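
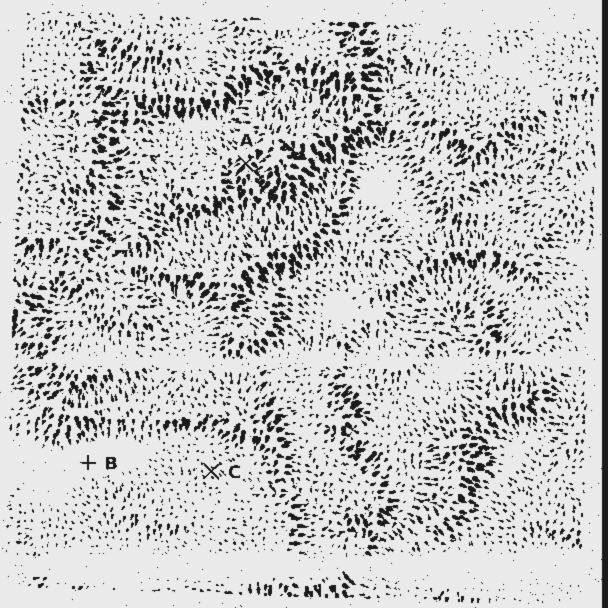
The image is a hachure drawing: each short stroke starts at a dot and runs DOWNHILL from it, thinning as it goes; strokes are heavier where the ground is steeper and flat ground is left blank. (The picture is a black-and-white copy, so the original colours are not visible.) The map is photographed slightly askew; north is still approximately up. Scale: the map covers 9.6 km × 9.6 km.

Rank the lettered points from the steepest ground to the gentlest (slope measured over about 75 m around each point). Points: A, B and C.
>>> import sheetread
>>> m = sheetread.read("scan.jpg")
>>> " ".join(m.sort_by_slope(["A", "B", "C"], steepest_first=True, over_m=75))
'A C B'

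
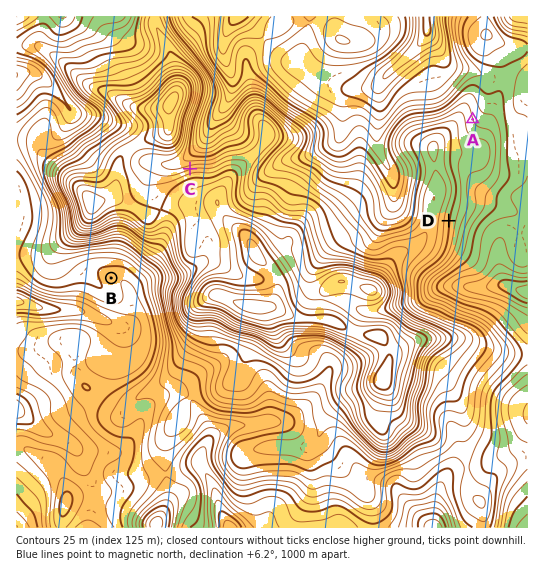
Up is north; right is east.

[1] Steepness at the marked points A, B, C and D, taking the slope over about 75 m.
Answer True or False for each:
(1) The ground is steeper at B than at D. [False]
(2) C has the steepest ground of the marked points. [True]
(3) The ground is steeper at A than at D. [False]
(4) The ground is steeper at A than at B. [True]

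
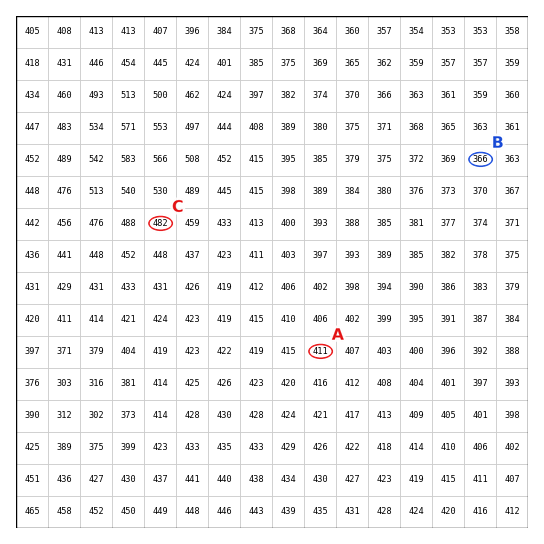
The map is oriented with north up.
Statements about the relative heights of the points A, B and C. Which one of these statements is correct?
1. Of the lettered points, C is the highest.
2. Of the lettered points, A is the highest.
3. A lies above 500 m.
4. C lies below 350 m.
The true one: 1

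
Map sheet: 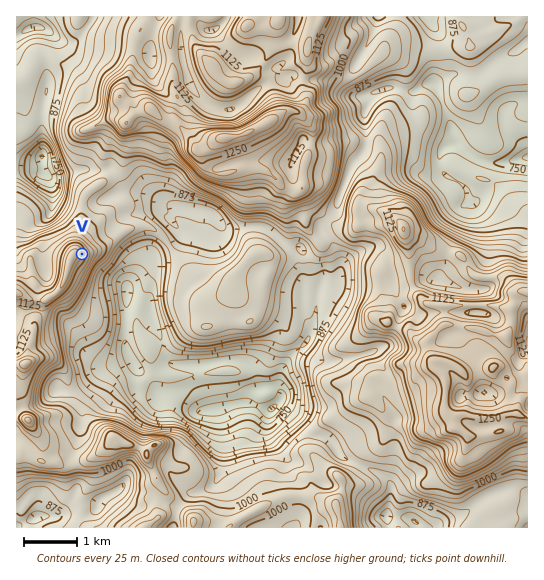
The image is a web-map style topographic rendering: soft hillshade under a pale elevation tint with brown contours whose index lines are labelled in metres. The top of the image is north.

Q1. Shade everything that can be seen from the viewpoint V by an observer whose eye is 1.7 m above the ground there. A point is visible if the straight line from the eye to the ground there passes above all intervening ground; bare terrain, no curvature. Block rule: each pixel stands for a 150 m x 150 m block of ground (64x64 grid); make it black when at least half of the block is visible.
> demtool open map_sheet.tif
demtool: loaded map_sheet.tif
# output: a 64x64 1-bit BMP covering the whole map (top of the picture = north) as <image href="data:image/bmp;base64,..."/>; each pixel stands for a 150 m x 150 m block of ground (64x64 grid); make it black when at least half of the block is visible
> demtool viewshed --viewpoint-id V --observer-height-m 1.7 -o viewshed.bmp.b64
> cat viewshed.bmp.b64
<image width="64" height="64" href="data:image/bmp;base64,Qk0+AgAAAAAAAD4AAAAoAAAAQAAAAEAAAAABAAEAAAAAAAACAAATCwAAEwsAAAIAAAAAAAAA////AAAAAAAAAABgAYAAAAAAA/gHAAAAAAAD/gcAAAAAAAH/hwAAAAAAAH//gEAAAAAAf/+AfgAAAAB//7h+AAAABv//8D4AD4AH///gDwAPwI///vjDAA/jz//+/MAAD/////z86AAH/////P/+AAf/////7PwAA//4/3/E/AAB//gcH/H8AAD//gAP+/wAAH//wA///AAAP/8AD//8AAAf/4AP//gAAB/4AA//8BAAH/AAB5/4AAAP+AADw/AAAA/8AAPx8AAAF/8AAfDwBAAH//gB/DxEAAP//AD+fAQAA//8AH54HAAB//4Afvg8AAH//gA/4B8AAf/+AD3AHgAB//MAP4BcAAH/+wA9gAAAA///AD+AAADj//4Af4AAAD///gR/gAAAP+f8ee+AAAA/x//x7wAAAD8P/9BvAAAAPx//wH4AAAA////gfwAAAD///+AgAAAAP///kAAAAAAf//+AAAAAAA//ggAAAAAAP/8AAAAAAAB//8AAAAAAAH/8+AAAAAAA//z8AAAAAAD/+AMAAAAAAD/wAAAAAAAAEcAAAAAAAAAQgAAAAAAAABgAAAAAAAAAAAAAAAAAAAAAAAAAAAAAAAAAAAAAAAAAAAAAAAAAAAAAAAAAAAAAAAAAAAAAAAAAAAAAAAAAAAAAAAAAAAAAAAAAAAAAAAAAAAAAAAAAAA=="/>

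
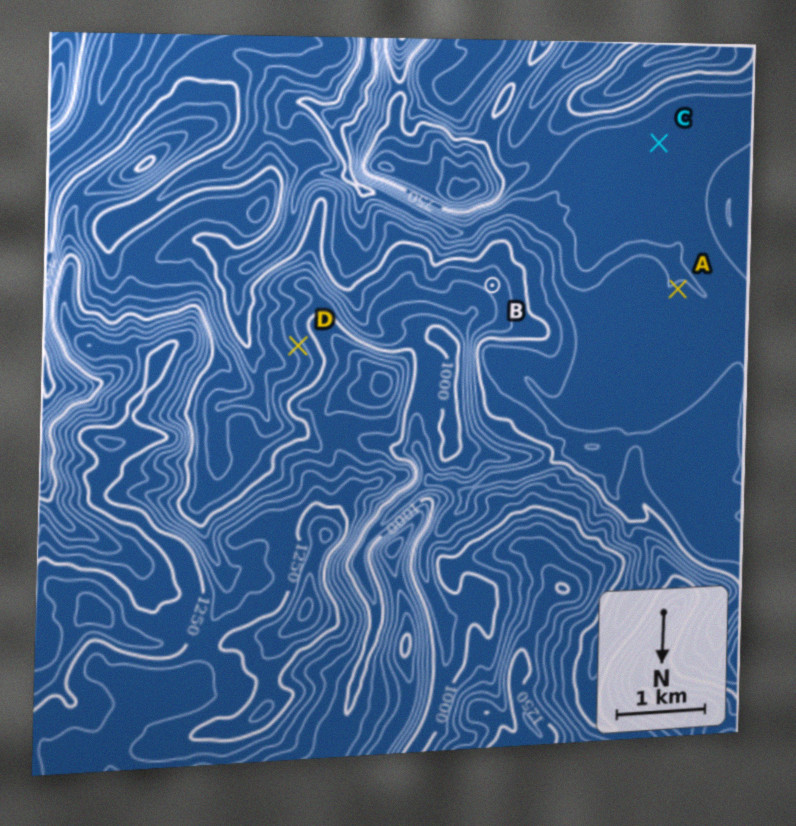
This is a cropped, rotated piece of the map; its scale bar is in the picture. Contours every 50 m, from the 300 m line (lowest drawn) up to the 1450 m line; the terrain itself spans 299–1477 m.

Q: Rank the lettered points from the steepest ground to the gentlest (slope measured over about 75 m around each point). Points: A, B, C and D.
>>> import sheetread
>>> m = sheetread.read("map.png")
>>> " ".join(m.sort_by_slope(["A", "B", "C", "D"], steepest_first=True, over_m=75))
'D B A C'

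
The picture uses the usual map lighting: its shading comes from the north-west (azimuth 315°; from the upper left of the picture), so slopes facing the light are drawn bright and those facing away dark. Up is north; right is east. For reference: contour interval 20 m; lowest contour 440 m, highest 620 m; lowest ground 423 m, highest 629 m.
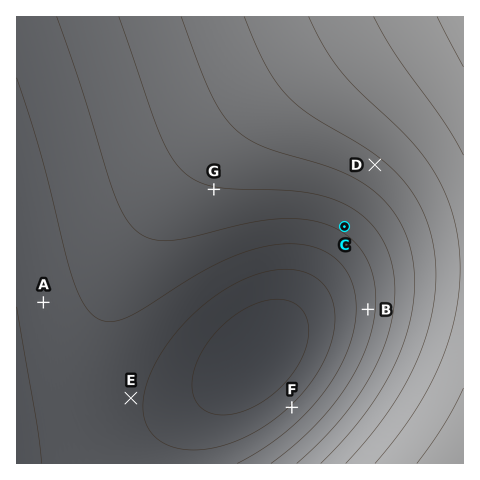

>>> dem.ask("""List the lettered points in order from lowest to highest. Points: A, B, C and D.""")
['A', 'B', 'C', 'D']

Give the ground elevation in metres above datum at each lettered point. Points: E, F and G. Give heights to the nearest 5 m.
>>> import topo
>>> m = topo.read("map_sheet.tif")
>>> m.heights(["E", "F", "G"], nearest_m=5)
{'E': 465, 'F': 465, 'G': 520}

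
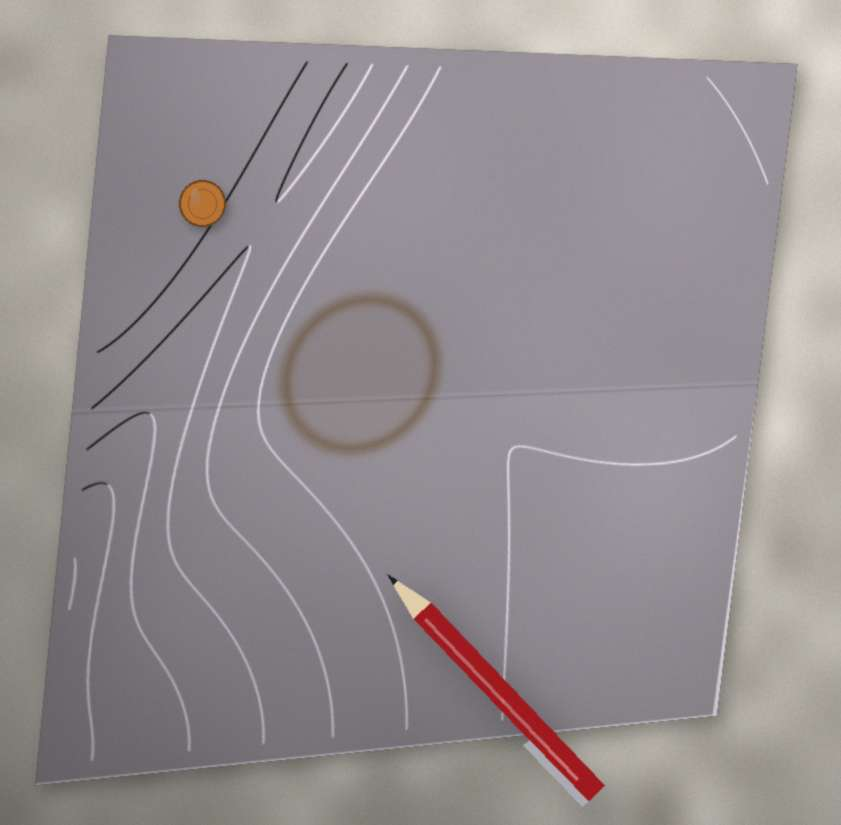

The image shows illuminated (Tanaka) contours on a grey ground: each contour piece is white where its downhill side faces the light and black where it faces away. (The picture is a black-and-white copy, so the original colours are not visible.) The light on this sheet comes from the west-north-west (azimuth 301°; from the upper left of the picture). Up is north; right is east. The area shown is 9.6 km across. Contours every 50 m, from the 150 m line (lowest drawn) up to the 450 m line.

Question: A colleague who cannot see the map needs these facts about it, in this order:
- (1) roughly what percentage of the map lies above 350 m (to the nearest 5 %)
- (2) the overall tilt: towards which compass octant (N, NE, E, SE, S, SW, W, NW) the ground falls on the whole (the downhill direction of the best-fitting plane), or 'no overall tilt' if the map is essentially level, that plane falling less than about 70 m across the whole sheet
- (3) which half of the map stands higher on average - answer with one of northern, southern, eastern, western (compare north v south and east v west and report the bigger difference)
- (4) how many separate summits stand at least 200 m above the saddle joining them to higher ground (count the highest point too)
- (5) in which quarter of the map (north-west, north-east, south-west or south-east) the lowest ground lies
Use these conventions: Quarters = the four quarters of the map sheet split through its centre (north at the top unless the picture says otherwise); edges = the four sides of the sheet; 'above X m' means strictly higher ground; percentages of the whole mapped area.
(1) Roughly 80 % of the ground is higher than 350 m.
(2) Overall the map slopes down towards the west.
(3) The eastern half stands higher on average than the western half.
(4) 1 summit rises at least 200 m above its surroundings.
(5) The lowest point lies in the south-west quarter of the map.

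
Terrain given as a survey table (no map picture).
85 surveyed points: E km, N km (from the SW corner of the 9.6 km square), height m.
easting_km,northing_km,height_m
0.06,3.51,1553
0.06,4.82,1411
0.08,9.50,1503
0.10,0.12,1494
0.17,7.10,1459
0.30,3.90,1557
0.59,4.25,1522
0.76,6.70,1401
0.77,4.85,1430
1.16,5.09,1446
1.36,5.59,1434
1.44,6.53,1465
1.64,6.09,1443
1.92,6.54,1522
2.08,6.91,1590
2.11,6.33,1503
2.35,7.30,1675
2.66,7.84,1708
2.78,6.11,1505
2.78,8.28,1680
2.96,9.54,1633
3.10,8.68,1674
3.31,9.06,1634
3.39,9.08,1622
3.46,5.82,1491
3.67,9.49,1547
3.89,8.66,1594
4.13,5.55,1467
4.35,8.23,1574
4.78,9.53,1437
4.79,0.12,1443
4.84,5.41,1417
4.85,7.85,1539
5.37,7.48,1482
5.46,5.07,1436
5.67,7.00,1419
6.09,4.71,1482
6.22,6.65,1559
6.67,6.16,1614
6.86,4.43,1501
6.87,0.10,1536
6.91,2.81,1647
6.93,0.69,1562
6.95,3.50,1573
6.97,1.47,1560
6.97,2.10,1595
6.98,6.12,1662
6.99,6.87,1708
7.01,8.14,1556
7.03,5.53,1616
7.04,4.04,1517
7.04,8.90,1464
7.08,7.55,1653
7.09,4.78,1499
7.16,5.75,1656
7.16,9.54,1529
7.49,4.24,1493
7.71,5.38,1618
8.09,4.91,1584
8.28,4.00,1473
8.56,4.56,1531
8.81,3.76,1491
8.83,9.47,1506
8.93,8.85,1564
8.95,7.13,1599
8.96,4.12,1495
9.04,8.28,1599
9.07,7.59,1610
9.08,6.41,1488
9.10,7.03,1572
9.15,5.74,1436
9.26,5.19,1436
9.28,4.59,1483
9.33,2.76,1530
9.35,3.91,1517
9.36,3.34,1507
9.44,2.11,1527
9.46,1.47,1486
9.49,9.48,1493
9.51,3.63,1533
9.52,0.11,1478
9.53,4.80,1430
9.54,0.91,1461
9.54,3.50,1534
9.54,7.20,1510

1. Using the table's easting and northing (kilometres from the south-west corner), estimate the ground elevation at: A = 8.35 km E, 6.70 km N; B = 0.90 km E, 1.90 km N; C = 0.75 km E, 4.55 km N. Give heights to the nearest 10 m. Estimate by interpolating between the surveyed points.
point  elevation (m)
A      1630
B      1560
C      1490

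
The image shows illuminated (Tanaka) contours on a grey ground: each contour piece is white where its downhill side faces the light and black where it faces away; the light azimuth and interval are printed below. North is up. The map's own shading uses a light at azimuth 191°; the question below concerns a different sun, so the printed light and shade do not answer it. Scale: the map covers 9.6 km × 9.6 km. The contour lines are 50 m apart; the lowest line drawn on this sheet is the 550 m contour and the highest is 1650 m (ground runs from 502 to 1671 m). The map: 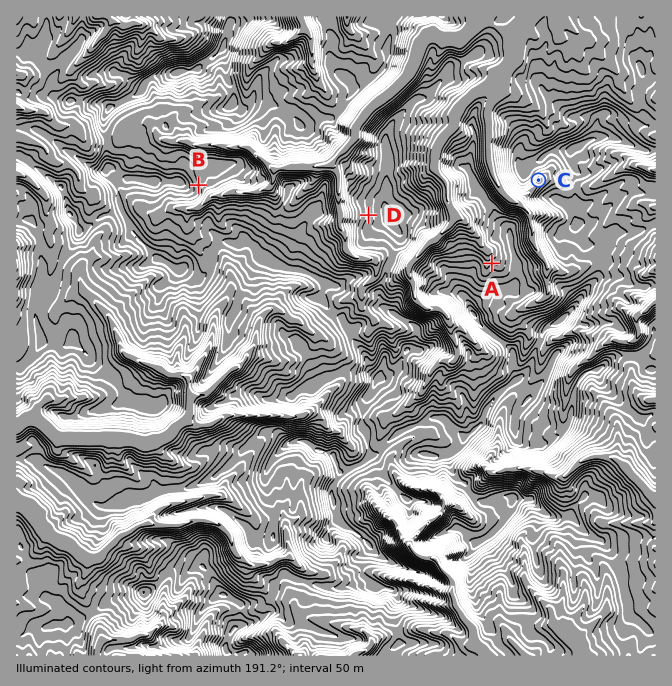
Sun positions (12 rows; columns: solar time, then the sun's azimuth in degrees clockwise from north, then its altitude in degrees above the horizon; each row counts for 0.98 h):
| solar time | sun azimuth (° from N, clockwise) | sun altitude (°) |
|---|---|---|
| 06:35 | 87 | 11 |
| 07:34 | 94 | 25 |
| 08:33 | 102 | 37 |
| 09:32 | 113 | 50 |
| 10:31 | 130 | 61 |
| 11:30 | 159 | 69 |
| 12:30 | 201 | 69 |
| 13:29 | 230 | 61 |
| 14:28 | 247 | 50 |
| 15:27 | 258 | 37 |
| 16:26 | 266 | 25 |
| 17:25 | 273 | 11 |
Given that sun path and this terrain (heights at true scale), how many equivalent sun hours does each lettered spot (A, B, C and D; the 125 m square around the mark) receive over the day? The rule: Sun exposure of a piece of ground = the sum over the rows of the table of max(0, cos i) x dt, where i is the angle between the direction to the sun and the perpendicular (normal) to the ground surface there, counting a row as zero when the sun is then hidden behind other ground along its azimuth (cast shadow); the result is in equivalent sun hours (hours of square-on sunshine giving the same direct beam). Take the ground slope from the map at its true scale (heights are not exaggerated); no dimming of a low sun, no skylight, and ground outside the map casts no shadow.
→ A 4.7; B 6.6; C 5.8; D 7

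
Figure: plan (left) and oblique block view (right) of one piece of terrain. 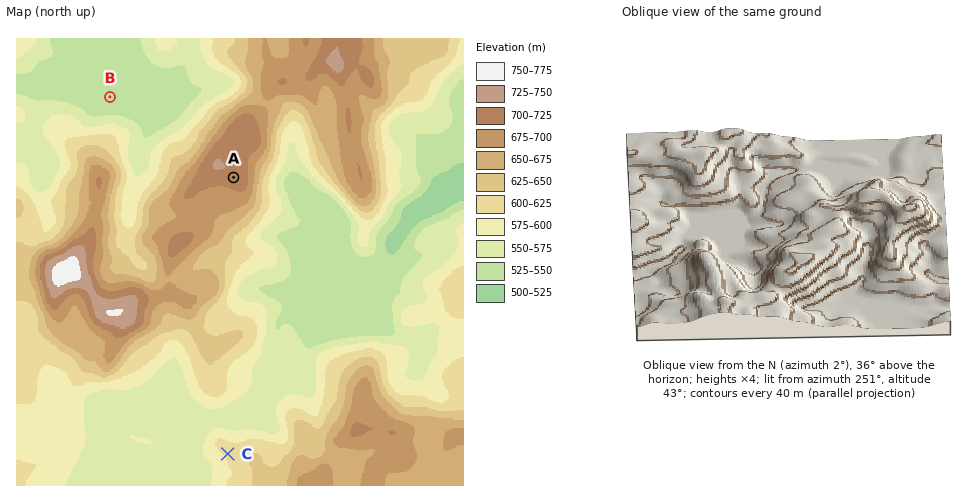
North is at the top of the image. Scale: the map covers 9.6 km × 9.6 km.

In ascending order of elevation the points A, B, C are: B C A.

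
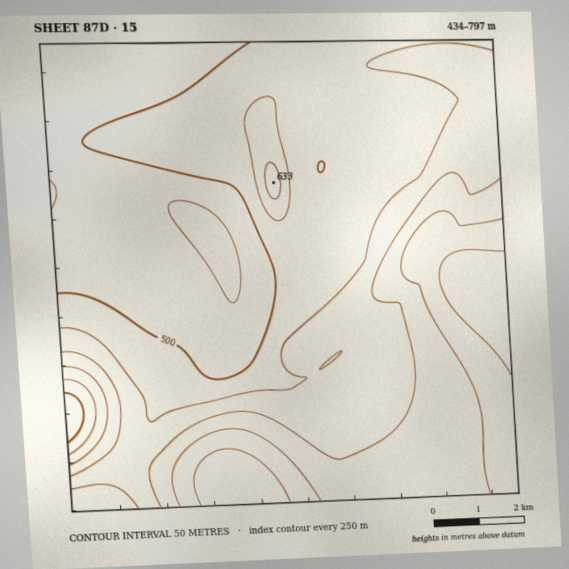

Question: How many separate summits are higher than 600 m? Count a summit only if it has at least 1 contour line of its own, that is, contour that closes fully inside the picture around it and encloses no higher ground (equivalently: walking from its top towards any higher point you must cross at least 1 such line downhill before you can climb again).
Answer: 1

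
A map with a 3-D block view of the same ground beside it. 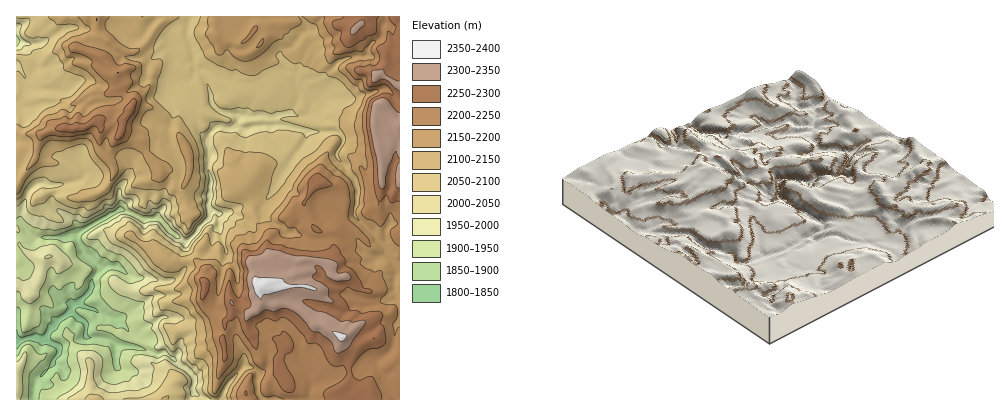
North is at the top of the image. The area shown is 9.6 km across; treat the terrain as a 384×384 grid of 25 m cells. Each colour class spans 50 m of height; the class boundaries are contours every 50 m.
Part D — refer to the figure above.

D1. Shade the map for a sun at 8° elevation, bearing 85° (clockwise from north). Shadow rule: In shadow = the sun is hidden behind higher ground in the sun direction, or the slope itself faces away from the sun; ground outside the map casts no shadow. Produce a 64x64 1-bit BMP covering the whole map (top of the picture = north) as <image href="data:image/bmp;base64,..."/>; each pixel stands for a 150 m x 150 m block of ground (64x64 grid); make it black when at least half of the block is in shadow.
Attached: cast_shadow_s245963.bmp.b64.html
<image width="64" height="64" href="data:image/bmp;base64,Qk0+AgAAAAAAAD4AAAAoAAAAQAAAAEAAAAABAAEAAAAAAAACAAATCwAAEwsAAAIAAAAAAAAA////AAAAAAATgAAP/ABAABHwAw+80AAAEfAHj7zAAAAN8AeP3sAAAA3wCL/O4AAAB/Bz/8fgAACH8OP/x6AAAIPgz//nABgCg8D//+cAOAPDgP//zgB8AY4Bv//OAPgBhxg/38wD8ADDGH+/7AfAAMCx///MB4AAwGf//3wmAADAH//+8wAAAMA3//73gAABwB///m8AAAEAD//+fwAAAQAPP/5/AAABAA9//n8AAAACB/++fgAAABIP/x5+AAAAEB/+DP4AAAAAP/wM/IAAAgA/+Bx9gAAGAP/gPnvAAAYA/8R/ccGAHgA9xPtxioAaQC/n8fk4AGBAY9/w/vgAwuGR//D8+ADC44H78cB8AOBjAHrx4H8A5jAAQOHgP4D6AAZgQeA/AfoED3AB4D+B+4APNgHAH8P7wB8WCcAHx/vAPgQZ4APP+GA+ABngAG/5YHwAMeAAf/DwfQAxwAD/8PA/gGHAAf/w8A2AYMAB//D8AIAAAAP/8XhQAAAEAf/wOVhAAAAB//AASOAAAAD/8AGA4ADAAD/wAOAgAMAAB/kA8AAAgAA//wB/AACAAP/uAP4AAAAA//AA/AAAAAB/8AP4AAAAAB8IA8gAAMgAM/g/8AAHmAB4+P+AAAeAAPw4/4AAD4AA/hjDgAAPgAH+DMB4AA+AAf8EwHgAD4AA+AAAaAAHgACwBg=="/>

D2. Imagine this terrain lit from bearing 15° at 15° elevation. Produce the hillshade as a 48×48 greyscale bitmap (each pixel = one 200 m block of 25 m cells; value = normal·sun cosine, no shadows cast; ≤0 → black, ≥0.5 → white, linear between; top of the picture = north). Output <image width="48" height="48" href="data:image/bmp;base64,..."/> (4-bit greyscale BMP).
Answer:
<image width="48" height="48" href="data:image/bmp;base64,Qk32BAAAAAAAAHYAAAAoAAAAMAAAADAAAAABAAQAAAAAAIAEAAATCwAAEwsAABAAAAAAAAAAAAAAABEREQAiIiIAMzMzAERERABVVVUAZmZmAHd3dwCIiIgAmZmZAKqqqgC7u7sAzMzMAN3d3QDu7u4A////AImZq93M7/7t3LmqggCHinMzRniId4eJl5mamsyr7u7cy6mYgzJ5qoVEZ3iZmIiahqmKmqmKzMy6iJm7ZVM6y5hnmYeImJmpd5dnqnZomqmHaJ35I0Qmykd5mXd3eImpeMd2mWVpqZdnrN+yAkVFdCZ5iHd2VniYmNmpiWe9y5m827YzQ0V4MWeId3dkNVZmmM7dpmr/7IiqljAlZTWYI3d3h2ZTNGU0enqphHvbqFZ3ZRM1dkeWFYeIl1MiVnd3ijI1iJqWVXh2VDd3dVh0N4iJhTI2qXiaqkRXebx3mphmQ4unU1dkRWdnUzab3LmaiFiHRrl5qGZmVGZUIWhjZTM0NIvMvN3KmEVmV4iXVEVVZCIiAnhWlzNEWKmYm7vMujRXmGVnVURDNWZlRHd7lVVlZ2RYqYd4qlh3hVRZZEV2V5l1VYmsdFVVVVaahlZ4iYqGZVZWdovKqHiFSJmqVYmYeKy2Q3q6mpmHVEZlm+yGQhNni7nJV7uqqqp1esu6mod2RGeqiqYhABNYndvnN5mZmYd5vsq7qXd3WavZMiEQA3qqruvEW7mavLu8u6qap3irvcxyIQAASM7/urp1v9vu7u3Luph4dIq87doxIgAGrP/6yrxp7t3v7KmZqYeYVJl3dnZnVVWN7v5Avbyby7zMqGaImIqlVoUyEBJIvMz//+IAPcqrua22VWiZmbpUeFMjNkABe+/8nEAVKMmqmLuFVnqqmrQ1ZzMkdhAAA4xwASNXmZRGeKmZdomYiJVWVBU0UgEhACEBMCNYymETaJmrmYiIiJdmRBeIZndmQUADMxJYmHQ0V3iauXZmeZZkVFWqeJqqhSQzMiRnd2Rnd3iZqHZXnIVUZZJGVniZhxRlU0aHiVSIh3iJmqms7lVlZ5QjRWeHVFRnZoiHmleImYiIm83e+jdmaHdFd4h1FJZmaamHmoh5qqmYms7dxXhGeHhnh3djJ3ZVeqloqoaKu7upirzKh5Y2d4ZkUzMyNiI1iZhqy2Wru7qpiaq4iYUnh2VTAAABNDJYmZeMyHnMy6qZqqq7mGM4h5qnIiABVXaKmZi8pXu8qqqqqYiKdlNIhszLu8qnh4h5mYm6hleJiIiIh3d3d2RYd6ms7+7MuqlWd5qpeHd2ZlVmd4iIiIZ3e4iKzcuqu6qHm7mYiadURVVmd3iImZiIrHiIq7uXiIrLq6mZmYVmVmZmd3eIiHe+6omImauql2fNmJmZiWeHd3d3d3d3dTNahJiHd3iZZVerqIiImGd3d3d3d2ZlQQABNod4h1QzNXiIqIiIl2ZmVWd4dmZUIANmeneIhkIjWLzKqYiIhUNENGZ3ZmZDRqvbmZmHZCI1e93KmpiIZDNDM0Z3ZnZTR7y4iNupdDRpu6qpeJh3VUREVUVlZ3ZUETV3mZZ4iKu7qbupd4h3VDVXd2VFZ3ZVQiNamTNVed7Ji8mIhnd3ZVeIl4dmZ3ZDRURImCZlVXh3i4d2iGZ3h3mImZmHZmQ0aIZ3hxh1UzMliHdmaWZ4l3iIiqqIdkNXipiXdg=="/>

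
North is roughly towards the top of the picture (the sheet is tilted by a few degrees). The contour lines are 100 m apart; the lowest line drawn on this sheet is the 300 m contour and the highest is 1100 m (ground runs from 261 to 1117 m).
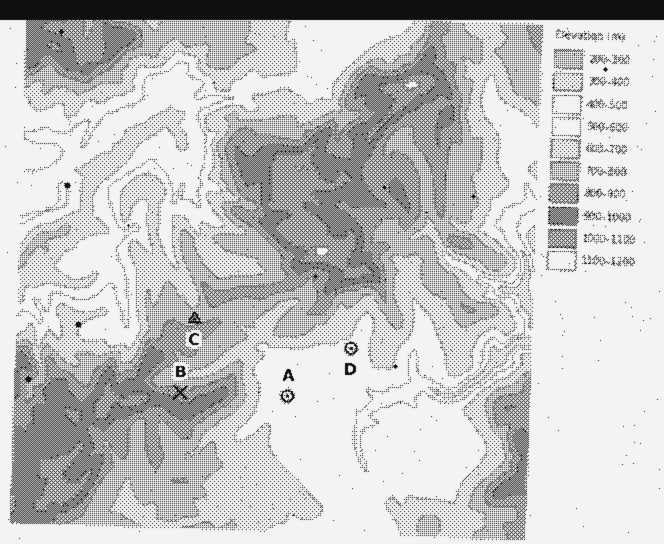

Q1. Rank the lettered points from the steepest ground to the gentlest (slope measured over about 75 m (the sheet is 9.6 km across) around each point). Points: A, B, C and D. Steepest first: B C D A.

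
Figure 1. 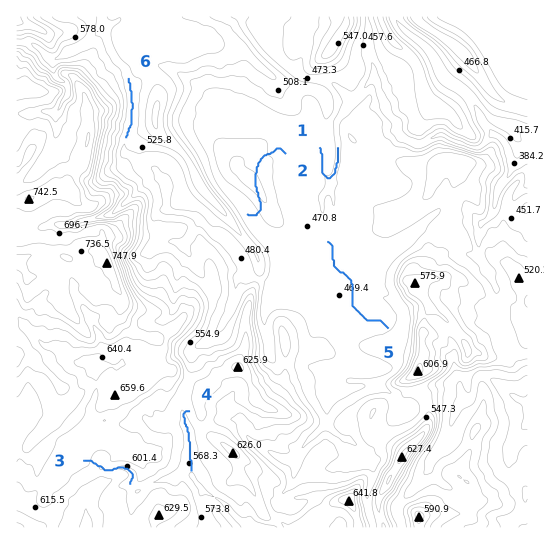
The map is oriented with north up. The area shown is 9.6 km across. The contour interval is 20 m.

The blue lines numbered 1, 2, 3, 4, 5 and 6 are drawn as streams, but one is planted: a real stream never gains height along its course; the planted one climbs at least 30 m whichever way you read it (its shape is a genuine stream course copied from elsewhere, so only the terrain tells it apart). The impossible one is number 2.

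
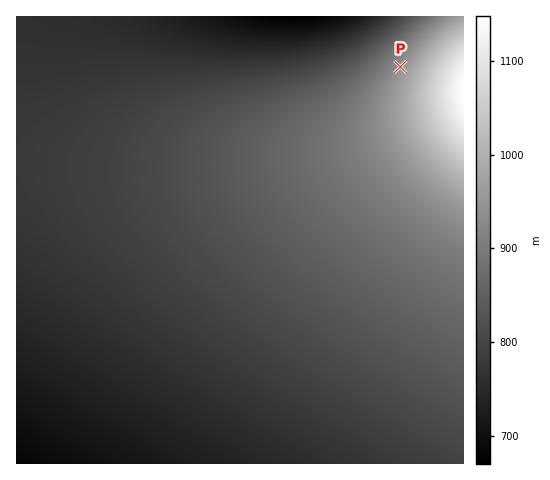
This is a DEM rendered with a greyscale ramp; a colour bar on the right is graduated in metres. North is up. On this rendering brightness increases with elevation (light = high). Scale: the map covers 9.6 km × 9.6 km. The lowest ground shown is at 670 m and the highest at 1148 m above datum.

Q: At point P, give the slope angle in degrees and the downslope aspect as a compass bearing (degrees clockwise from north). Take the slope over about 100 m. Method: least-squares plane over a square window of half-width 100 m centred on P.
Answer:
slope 9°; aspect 303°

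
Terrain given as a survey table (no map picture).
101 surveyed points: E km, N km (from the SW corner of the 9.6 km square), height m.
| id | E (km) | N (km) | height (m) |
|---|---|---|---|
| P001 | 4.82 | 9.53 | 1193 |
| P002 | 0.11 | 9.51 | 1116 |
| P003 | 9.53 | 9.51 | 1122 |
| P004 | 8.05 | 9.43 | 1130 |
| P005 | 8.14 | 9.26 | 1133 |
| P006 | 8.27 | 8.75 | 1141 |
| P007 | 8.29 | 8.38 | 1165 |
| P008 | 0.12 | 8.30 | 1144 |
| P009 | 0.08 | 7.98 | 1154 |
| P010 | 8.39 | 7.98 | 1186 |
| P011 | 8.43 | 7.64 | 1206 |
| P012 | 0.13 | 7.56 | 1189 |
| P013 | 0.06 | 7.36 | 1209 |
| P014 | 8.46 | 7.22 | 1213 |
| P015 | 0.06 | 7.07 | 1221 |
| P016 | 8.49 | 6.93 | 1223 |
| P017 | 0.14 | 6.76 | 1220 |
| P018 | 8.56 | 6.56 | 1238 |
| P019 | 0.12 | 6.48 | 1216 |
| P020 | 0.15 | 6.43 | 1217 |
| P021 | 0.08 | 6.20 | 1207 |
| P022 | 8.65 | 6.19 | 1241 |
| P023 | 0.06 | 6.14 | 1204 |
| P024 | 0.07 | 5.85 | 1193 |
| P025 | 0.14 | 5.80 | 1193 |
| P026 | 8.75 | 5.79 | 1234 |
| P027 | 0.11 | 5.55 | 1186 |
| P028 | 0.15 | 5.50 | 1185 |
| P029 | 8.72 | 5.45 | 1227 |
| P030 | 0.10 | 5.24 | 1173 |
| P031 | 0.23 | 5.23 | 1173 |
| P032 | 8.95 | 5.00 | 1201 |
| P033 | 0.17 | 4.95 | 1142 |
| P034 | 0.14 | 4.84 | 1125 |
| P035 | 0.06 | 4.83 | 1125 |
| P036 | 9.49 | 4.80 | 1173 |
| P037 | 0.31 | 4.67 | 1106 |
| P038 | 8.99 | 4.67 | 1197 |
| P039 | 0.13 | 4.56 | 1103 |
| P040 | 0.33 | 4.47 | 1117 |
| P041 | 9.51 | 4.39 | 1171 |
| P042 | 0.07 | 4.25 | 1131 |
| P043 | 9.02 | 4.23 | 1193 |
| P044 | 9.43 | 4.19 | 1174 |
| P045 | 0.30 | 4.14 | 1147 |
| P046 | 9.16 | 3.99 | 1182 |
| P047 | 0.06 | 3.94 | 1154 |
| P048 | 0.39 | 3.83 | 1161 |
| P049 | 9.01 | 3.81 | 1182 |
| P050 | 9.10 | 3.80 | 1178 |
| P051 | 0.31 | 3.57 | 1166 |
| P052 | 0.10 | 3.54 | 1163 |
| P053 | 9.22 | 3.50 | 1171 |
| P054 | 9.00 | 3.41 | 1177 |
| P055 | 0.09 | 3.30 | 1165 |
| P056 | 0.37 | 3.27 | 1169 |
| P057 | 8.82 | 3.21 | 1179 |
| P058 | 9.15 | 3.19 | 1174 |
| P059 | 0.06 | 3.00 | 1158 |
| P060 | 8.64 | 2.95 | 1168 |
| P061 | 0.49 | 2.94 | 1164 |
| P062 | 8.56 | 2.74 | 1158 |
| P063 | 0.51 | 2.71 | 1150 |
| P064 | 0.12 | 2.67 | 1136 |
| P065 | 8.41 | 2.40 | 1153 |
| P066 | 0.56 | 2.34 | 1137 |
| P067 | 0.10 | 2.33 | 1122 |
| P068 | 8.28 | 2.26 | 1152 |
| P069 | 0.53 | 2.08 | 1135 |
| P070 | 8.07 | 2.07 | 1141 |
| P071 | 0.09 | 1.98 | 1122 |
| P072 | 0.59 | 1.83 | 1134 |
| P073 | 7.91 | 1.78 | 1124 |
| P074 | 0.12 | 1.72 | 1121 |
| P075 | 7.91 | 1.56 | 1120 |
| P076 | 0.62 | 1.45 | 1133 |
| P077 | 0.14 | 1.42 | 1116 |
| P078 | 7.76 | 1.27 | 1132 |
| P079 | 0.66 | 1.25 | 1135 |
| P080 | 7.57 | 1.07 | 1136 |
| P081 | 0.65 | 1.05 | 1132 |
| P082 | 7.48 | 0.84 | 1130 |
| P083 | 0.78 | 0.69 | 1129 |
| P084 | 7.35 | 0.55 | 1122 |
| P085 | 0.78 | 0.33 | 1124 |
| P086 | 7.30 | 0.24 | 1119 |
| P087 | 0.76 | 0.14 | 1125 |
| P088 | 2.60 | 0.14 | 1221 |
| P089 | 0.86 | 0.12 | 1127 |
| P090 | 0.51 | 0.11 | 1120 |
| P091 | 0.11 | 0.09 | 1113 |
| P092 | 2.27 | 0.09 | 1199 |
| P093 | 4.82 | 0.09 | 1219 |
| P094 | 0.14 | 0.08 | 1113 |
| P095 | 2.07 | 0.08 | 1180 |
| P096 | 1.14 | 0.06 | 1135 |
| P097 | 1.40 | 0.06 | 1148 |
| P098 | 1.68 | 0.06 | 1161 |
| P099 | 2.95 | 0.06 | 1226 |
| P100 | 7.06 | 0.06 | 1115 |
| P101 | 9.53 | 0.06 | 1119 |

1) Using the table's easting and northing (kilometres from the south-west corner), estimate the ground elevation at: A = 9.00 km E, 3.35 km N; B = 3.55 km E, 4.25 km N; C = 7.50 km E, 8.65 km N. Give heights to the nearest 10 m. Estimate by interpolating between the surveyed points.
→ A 1180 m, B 1180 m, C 1180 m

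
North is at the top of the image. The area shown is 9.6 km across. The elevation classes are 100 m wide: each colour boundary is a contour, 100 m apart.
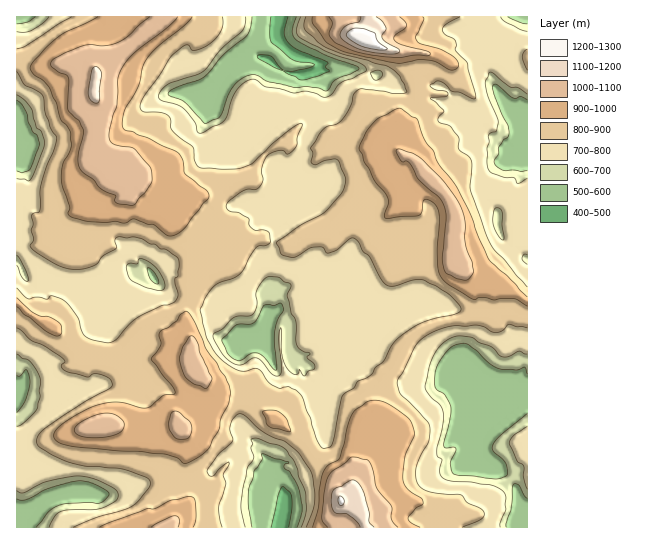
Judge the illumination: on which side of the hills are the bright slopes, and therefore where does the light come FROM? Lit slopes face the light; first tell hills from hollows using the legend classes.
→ NE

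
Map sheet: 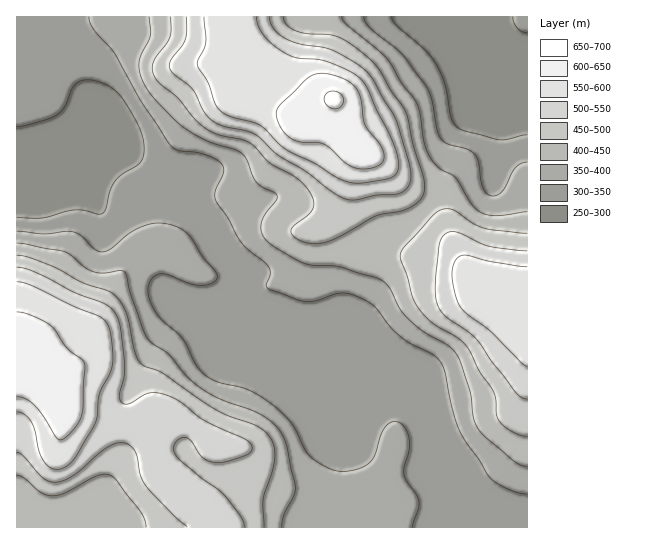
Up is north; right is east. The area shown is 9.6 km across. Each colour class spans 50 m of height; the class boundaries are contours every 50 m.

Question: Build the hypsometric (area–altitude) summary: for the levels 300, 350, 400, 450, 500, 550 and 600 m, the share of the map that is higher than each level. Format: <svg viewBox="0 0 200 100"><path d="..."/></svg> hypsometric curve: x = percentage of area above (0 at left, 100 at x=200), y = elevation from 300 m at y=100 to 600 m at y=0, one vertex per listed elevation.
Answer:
<svg viewBox="0 0 200 100"><path d="M182 100l-53-17-32-16-25-17-23-17-21-16-19-17"/></svg>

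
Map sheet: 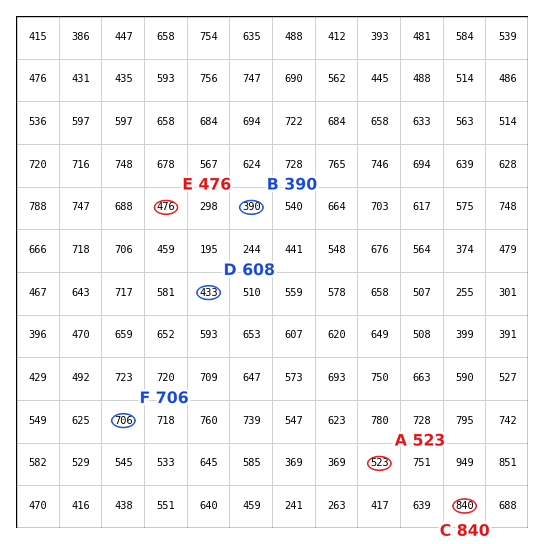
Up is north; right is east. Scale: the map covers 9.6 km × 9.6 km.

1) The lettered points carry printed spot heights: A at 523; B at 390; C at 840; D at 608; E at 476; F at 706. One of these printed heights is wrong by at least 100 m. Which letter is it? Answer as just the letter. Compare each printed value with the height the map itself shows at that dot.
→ D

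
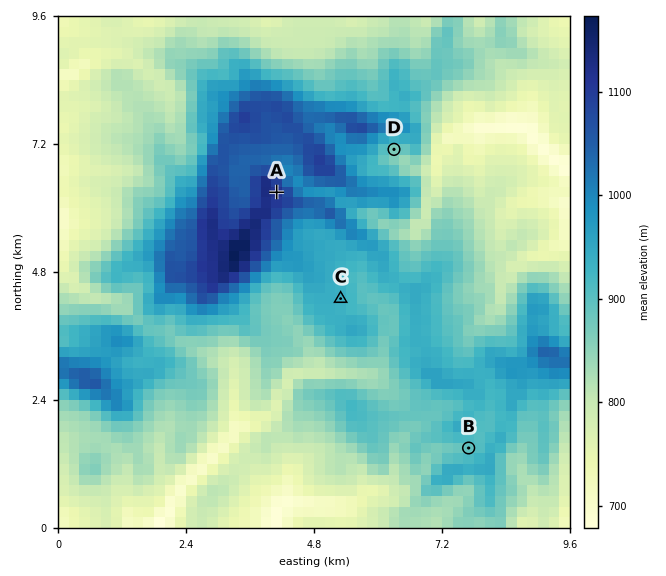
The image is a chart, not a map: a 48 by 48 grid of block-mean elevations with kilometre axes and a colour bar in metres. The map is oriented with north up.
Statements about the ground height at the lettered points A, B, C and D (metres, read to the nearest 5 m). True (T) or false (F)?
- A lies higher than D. T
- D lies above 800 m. T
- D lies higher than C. F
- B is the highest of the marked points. F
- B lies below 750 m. F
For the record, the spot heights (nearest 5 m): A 1120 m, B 890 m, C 935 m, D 860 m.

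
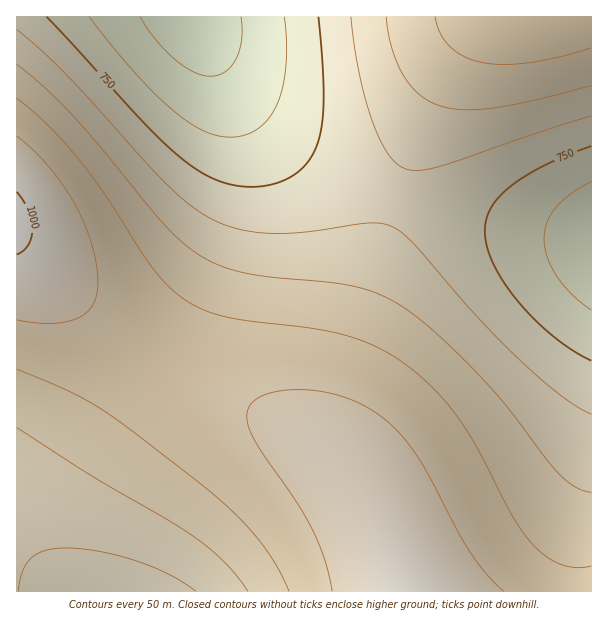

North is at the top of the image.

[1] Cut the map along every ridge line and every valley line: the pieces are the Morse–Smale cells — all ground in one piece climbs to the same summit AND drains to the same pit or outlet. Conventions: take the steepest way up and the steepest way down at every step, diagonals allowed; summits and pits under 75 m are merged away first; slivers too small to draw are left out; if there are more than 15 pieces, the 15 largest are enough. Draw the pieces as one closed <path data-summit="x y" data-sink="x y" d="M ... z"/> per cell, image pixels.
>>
<path data-summit="17 222" data-sink="194 17" d="M194 16l-178 1 0 223 68 66 68 52 36 22 117 54 24 17 12 12 1-2-12-21 1-32 15-54 50-156-40-16-27-13-23-13-31-24-28-28-15-20-20-31z"/><path data-summit="17 222" data-sink="591 240" d="M398 198l-2 0-5 12-55 180-6 27 0 23 6 13 30 41 13 25 12 30 12 42 188 1 1-353-2-3-27-1-71-12-51-12z"/><path data-summit="17 222" data-sink="114 591" d="M17 241l0 351 386-1-12-42-21-48-20-28-21-22-24-17-36-18-42-16-39-20-36-22-68-52z"/><path data-summit="528 17" data-sink="591 240" d="M591 16l-99 0-4 3-18 17-24 38-26 57-24 66 45 14 51 12 99 15z"/><path data-summit="528 17" data-sink="194 17" d="M491 16l-296 0-1 2 38 66 15 20 28 28 31 24 23 13 27 13 39 16 25-67 26-57 24-38z"/>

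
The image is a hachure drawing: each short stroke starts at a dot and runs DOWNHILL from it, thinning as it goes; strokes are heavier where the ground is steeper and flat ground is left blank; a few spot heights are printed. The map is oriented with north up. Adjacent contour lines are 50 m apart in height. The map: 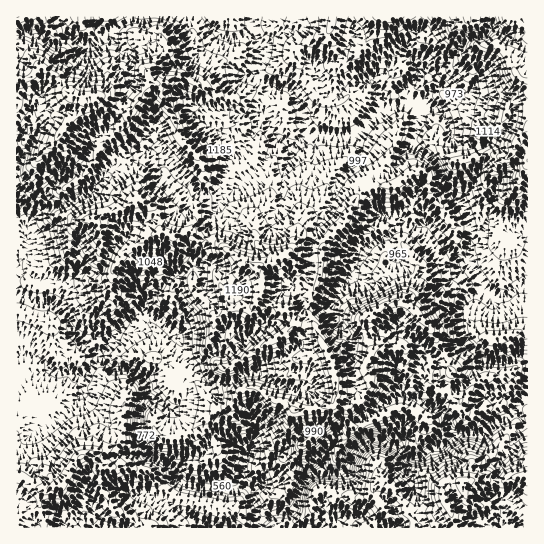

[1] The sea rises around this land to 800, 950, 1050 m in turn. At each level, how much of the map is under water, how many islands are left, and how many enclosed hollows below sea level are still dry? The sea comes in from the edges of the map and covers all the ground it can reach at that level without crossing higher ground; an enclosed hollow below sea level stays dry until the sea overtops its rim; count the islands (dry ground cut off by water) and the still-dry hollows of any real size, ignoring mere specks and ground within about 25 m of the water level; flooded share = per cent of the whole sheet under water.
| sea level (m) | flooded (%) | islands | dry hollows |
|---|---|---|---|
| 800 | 18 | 0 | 0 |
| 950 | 40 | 1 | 0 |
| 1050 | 59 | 0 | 0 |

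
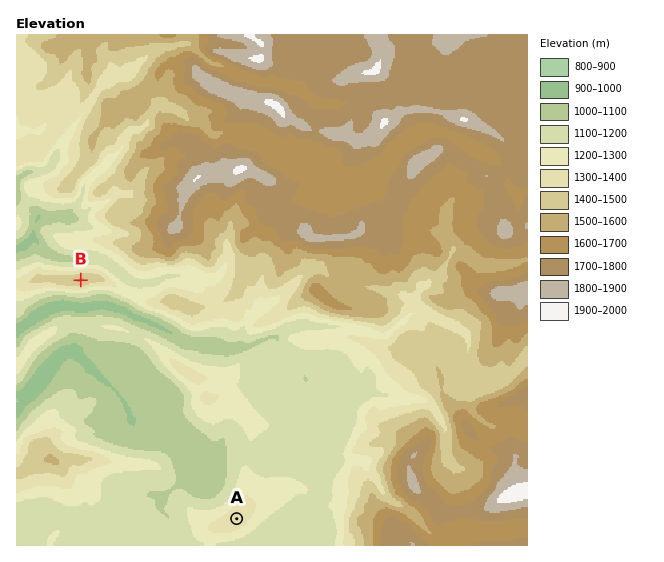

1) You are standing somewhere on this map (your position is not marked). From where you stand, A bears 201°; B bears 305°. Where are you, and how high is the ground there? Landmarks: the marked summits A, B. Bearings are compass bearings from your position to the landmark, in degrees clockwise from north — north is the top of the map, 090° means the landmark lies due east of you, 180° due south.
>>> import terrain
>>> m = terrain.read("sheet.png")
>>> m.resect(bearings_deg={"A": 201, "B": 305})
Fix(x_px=276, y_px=417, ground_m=1170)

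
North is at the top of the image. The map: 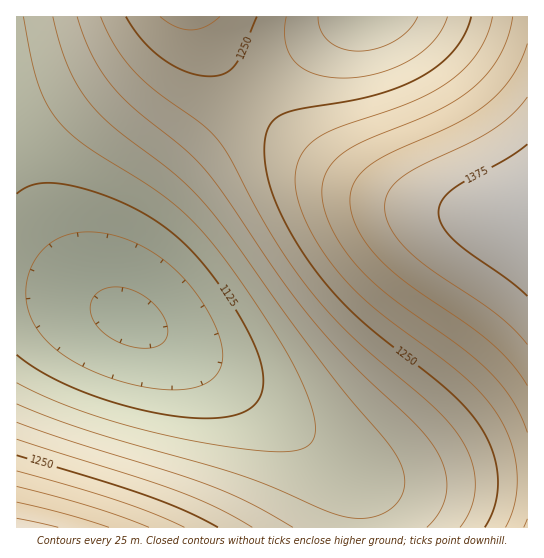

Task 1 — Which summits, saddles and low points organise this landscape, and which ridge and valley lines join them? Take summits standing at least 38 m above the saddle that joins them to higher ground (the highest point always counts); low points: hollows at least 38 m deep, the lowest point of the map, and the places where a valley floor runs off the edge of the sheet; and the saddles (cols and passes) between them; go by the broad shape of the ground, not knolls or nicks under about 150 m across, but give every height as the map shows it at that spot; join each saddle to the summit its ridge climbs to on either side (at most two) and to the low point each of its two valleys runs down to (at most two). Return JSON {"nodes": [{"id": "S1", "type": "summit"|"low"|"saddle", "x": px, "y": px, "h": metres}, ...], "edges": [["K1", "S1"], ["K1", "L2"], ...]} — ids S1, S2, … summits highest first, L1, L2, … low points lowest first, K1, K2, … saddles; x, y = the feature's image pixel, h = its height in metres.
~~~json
{"nodes": [
{"id": "S1", "type": "summit", "x": 526, "y": 217, "h": 1394},
{"id": "S2", "type": "summit", "x": 17, "y": 527, "h": 1363},
{"id": "L1", "type": "low", "x": 130, "y": 319, "h": 1070},
{"id": "L2", "type": "low", "x": 367, "y": 17, "h": 1181},
{"id": "K1", "type": "saddle", "x": 251, "y": 97, "h": 1244},
{"id": "K2", "type": "saddle", "x": 362, "y": 527, "h": 1180}],
"edges": [["K1", "S1"], ["K1", "L1"], ["K1", "L2"], ["K2", "S1"], ["K2", "S2"], ["K2", "L1"]]}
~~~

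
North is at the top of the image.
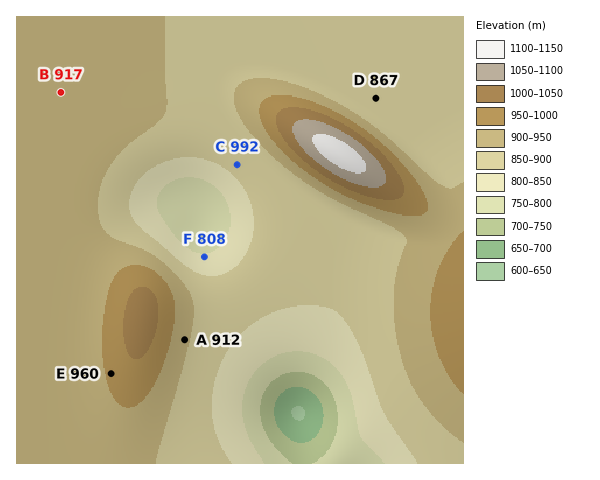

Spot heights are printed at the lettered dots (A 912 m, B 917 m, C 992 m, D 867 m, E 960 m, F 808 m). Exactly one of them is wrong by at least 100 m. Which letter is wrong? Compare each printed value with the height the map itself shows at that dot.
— C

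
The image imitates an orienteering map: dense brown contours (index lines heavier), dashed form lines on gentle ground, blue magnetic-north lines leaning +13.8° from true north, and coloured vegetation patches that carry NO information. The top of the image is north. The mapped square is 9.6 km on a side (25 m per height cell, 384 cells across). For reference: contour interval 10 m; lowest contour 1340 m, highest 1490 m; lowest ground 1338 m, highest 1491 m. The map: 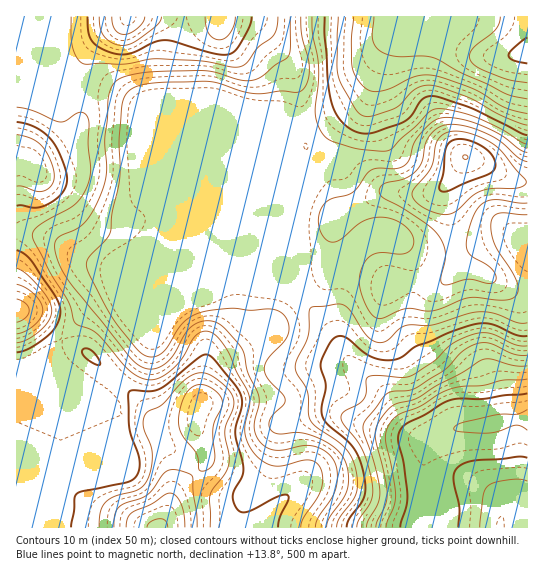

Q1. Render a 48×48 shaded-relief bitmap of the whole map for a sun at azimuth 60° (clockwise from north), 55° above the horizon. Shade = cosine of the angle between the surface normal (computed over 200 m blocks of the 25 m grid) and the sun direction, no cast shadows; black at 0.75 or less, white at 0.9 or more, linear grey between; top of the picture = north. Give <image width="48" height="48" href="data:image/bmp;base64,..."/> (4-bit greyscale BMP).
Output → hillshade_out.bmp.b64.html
<image width="48" height="48" href="data:image/bmp;base64,Qk32BAAAAAAAAHYAAAAoAAAAMAAAADAAAAABAAQAAAAAAIAEAAATCwAAEwsAABAAAAAAAAAAAAAAABEREQAiIiIAMzMzAERERABVVVUAZmZmAHd3dwCIiIgAmZmZAKqqqgC7u7sAzMzMAN3d3QDu7u4A////AHd3ZmZVZniJmYh3d4iIiZiZmId3ZmZnd3d3ZmZmZ3eJmYh3d3eIiIiJmYd3ZmZnd3d3ZmZnd3eJmYiHd3d4iIiZqZh3ZmZnd3d3d3d4h2Z4iIh3d3d4iJmqqph3ZmZ3d3d3d3d3dlZ4h3iHd3d4iZqruph2Zmd3d3d3d3d3dVZ3d3iIiId4iaq7qYh3d3d3iHd3d3d3ZVZ3Z4mZmId4mau7qYh3d3eHeHd3d3d3ZVZ2Z4mZmYiImru6qYh3d3d3d3d3d3d3VWZmZ4mqmYiJqrqqmYd3d3d3d3d3d3d2VWZlZ4mZmIeJqpmZiHd3d3d3d3d3d3d2VndmZ4iZmHeJmYeIh3d3d3d3d3d3d3d2ZndmZ4mqmHeJmHd4h2Z3dmZmZnd3d3d2Z4dmaJmqqIiJiHeIdmZ3ZmZmZnd3d3dniIdmeJqqmIiJiHiHZmd3ZmZmZnd3d2Z4mYdmeJqqmIiIiId2Zmd3d3d2Znd3dmeJqYdmaImZiHiIh3dmZnd3d3dmVWd3dniaqYdlZ4mZh3iIh3ZVZ3d3d3ZVVWd3d4mqqYZVZ5mYh3eIh2VVZ3d3d2ZURXeIiImqmHdlaJmYd3iIh2VWd3ZmZmVUVXiJmImph3dmeIiHd3iId2VWd2ZmZmZVVomaqZmZd3d3d4h3d4iHd2VWZ2ZmdmZVZpmqqZmYd3d3d3d4iIh3ZmZWZ3Zmd2Zmd5qqqZmHd3d3d3d3d3d2ZmZmd3dmd2ZniJqqmYiHd3d3d3d3d3d2Z3Zmd3d2d3d4iJmpmIh3d3d3d3d3d3dmZ3dnd3d2d3eJiJmZh3d3d3d3d3d3d3dmZ3d3d3dmd3iJh5mYd3d3d3d3d3d3d3dmZ3d3d3ZmZ3iId4iHd3d3d3d3d3d3d3dmZnd3d2ZWZ4iId3d3d3iHd3d3d3d3d3dmZnd3dlVWZ4iHdmZ3d3iId3d3d3d3d3dmZ3d2ZVVWZ4h2ZmZnd4iIh3d3d3d3d3d2Z3dmZVVWd3dlVWZniIiIiHd3d3d3d3d2Z3dmZmZmd3dmZmZ4iIiIiHd3d3d3d3d2d3dmd3ZmZnZnd2eJmIiZiHd3d3d3d3d2d3d3iHZlZmd4iXeZmIiZh3d3d3d3d3dnd3d4h2VVVniZqniZmIiZh3d3d3d3d3Znd4iId2VVV4mru4mZh4iZh3d3d3d3d3d3iIiId2ZWeJq7upmYd4iZh3d3d3d3d3d3iIiHd3Zniau7qoiId4iZh3d3d3d3d3Z4iIiHd3Znmqu6mYh3d3iJh3d3d3d2ZmZ4iJmId2Z4maqpmHd3d3iIh3ZmZmZVZmZ4mZmId2Z5mZmZiHd3d3eHdmZmZlVVZmZ4mZmId3eJmZmZiHd3d3d3ZmZmVVRWd3d5qpiId3iJmZmYiHd3d3ZmZmZlVVVnd3eJqpiId3iIiIiIiHd3dmVVZmZmVVZ4d3iaqZiIh3d4iIh3d3d3dlVFZ3ZmZWeId3iamZiId3d3d3d3d3d3ZlRFZ3d2ZmeId4mZmZiId3d3d3d3d3d3ZlRVZ3d3ZmeIiImZmZiId3d3d3d3dw=="/>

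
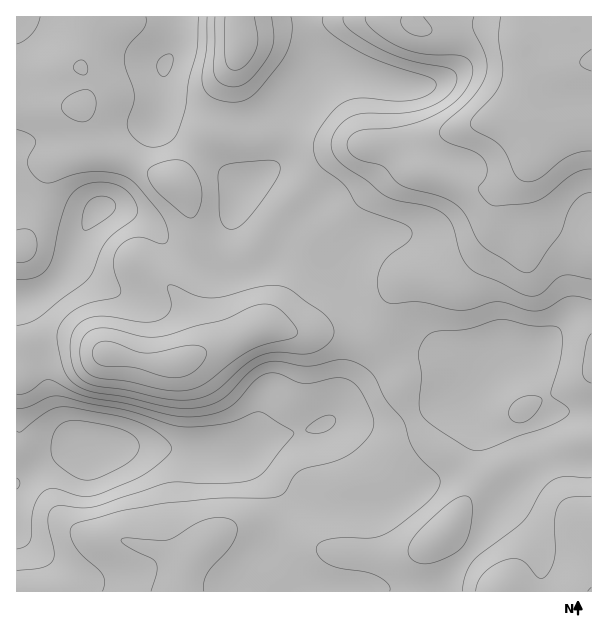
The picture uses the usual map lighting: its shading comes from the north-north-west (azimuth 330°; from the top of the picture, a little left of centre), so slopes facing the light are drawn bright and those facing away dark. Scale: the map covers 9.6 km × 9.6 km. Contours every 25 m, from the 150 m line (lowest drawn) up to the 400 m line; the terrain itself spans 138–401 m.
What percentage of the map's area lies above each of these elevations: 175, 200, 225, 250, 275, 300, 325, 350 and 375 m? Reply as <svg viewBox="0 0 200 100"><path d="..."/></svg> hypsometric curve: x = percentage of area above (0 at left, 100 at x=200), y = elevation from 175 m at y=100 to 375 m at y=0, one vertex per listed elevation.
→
<svg viewBox="0 0 200 100"><path d="M193 100l-8-12-14-13-42-13-64-12-23-12-16-13-13-13-4-12"/></svg>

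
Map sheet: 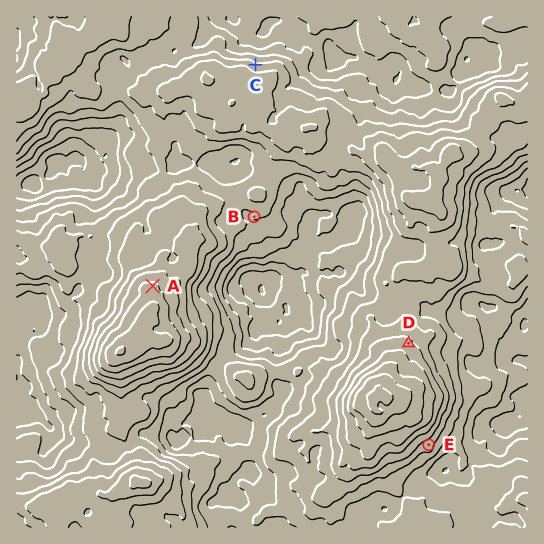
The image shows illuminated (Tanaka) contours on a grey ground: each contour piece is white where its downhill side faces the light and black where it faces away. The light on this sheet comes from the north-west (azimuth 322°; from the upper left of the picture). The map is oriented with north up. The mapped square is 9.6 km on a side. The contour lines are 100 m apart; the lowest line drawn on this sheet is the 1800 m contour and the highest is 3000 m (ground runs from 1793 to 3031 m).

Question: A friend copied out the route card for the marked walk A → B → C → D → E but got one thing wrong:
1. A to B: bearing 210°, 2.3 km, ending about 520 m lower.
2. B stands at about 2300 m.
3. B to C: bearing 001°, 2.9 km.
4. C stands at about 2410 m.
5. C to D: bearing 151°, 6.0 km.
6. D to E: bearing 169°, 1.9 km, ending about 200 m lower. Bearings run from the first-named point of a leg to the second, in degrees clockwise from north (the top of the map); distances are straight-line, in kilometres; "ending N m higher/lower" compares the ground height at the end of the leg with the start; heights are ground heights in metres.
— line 1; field bearing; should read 56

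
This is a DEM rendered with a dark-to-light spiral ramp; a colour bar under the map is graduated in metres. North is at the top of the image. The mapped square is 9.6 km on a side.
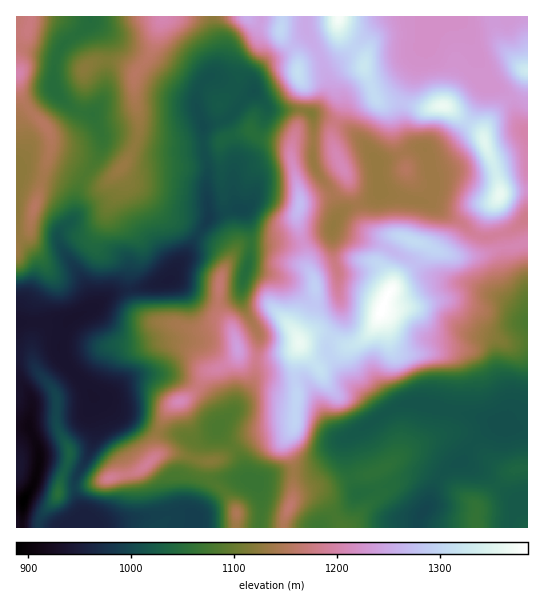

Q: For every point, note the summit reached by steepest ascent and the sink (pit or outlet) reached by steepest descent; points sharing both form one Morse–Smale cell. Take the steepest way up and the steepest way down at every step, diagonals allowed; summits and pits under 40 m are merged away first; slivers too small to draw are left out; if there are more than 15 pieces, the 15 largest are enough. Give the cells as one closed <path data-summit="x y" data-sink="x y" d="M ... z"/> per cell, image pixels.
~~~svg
<path data-summit="382 310" data-sink="423 511" d="M527 243l-10 4-16 1-24 8-24 0-18-5-12-7-7 18-19 17-9 15-16 36-11 11-8 4-10 0-9-6-5-1-1 15 4 8 11 16 28 28 8 13-30 19-7 2-11-10-23-46-9-4-4 0 2 14-2 33-10 16 8 23 0 32-9 22 1 9 132 0 3-13 8-9 5-19 6-9 11-11 13-6 6-14 12-11 17-11 16 3 14-1z"/><path data-summit="382 310" data-sink="23 501" d="M215 77l-6 0-8 8-5 13 0 8 8 20-1 17 5 22-1 30 2 22-38 61 24 17 18 6 12 0 10-4 6-6 3-16 3-6 26 6 17 9 24 20 15-1 10-6 2 21-10 19 12 8 10 0 8-4 11-11 16-36 9-15 19-17 7-18 12 7 18 5 24 0 24-8 16-1 11-5-1-23-21 14-15 4-9 0-9-4-8-8-36-22-2-2 5-7 1-13-8-32-12-1-36 15-10-17-14-14-19-11-21-6 0 48 6 12 10 12 10 22 0 6-6 12-6 6-28 10-48 0-6-32-6-2-4-7-2-32 22-31 10-22 2-10-13-15-5 3-8-2z"/><path data-summit="163 17" data-sink="23 501" d="M213 16l-122 1 0 5 12 12 4 11-2 45-5 15-7 8 8 20 2 10-6 15-17 25-4 14-1 18-3 6-12 10-1 10 5 12 17 24 7 13 5 18 22-16 31-5 23-7 39-59 0-56-5-22 1-17-8-20 0-8 5-13 16-15 3-8 0-17-5-14z"/><path data-summit="17 74" data-sink="23 501" d="M90 16l-74 1 1 306 48 0 27-16-4-17-7-13-17-24-5-12 0-7 16-19 1-18 4-14 20-30 3-15-10-24-12-2-11-5-17-20 2-25 5-13 7-9 22-17z"/><path data-summit="238 349" data-sink="23 501" d="M171 279l-25 8-31 5-24 17-21 10-10 19 0 17 34 42 11 0 22-17 14-5 28 0 17 5 13 8 10 10 12 26 11-11 21-32 6-34 0-13-15-25-3-17-8 7-8 2-12 0-18-6z"/><path data-summit="382 310" data-sink="23 501" d="M169 375l-34 1-12 7-13 12-14 3 22 15 9 3 34 17 20 2 16 5 9-3 11-7-16 11-6 8-11 33 0 23 4 6-58 8-28 8-13 0-6-4 0 4 112 1 2-6-1-8 15-27 7-7 29-1 9 4 5 14-1 30 23 1 1-9 9-22 0-32-8-23 10-16 2-28-1-17-21-1-8-3-12 3-18 22-5 11-11 11-8-19-14-17-13-8z"/><path data-summit="339 17" data-sink="23 501" d="M435 16l-130 1 2 16 13 21 8 25-1 14-8 14-7 7 5 3 17 4 19 11 14 14 10 17 40-16-6-4-6-10-4-27 15-43 12-22z"/><path data-summit="58 493" data-sink="23 501" d="M66 321l-47 2-3 60 10 6 5 9 1 8-4 20 11 24 0 16-3 12-13 25-1 25 60 0 2-6-9-29 0-12 12-22 8-22 0-12-4-10 2-18-33-42-1-12z"/><path data-summit="499 194" data-sink="23 501" d="M495 87l-8 0-3 3-11 24-9 13-14 14-23 12 6 28-1 13-5 7 20 15 18 9 8 8 9 4 9 0 15-4 22-15 0-85-11-12-5-22-9-8z"/><path data-summit="147 463" data-sink="23 501" d="M95 397l-2 1-2 9 0 8 4 10 0 12-8 22-12 22 0 12 9 29 5 5 13 0 28-8 44-7 13 0-3-7 1-30 11-29 11-8-13 2-13-5-24-3-30-16-9-3z"/><path data-summit="299 206" data-sink="23 501" d="M267 108l-12 31-22 31 2 32 4 7 6 2 6 31 12 2 36-1 28-10 6-6 6-12 0-6-10-22-10-12-6-12-1-49-13-5-26 2z"/><path data-summit="477 527" data-sink="423 511" d="M505 425l-7 0-17 11-12 11-7 14-19 12-10 14-5 19-8 9-2 13 110-1 0-98z"/><path data-summit="443 106" data-sink="23 501" d="M455 16l-18 0-2 2-7 23-12 22-13 36-2 16 4 18 8 12 14 7 10-3 13-8 14-14 9-13 14-27-8-13 0-17-12-26z"/><path data-summit="298 73" data-sink="23 501" d="M305 16l-43 0-5 14-7 7-17 10-9 22-5 4-8 4 12 4 18 12 8 2 5-3 15 17 30 0 14 4 6-6 8-14 1-14-8-25-13-21z"/><path data-summit="299 342" data-sink="23 501" d="M251 269l-4 0-3 6-3 26 18 33 0 13-6 34 9-4 13 3 19 0 2-27 4-11 15-9 7 0 8 4 2-2 9-17-1-20-17 6-9 0-28-23-13-6z"/>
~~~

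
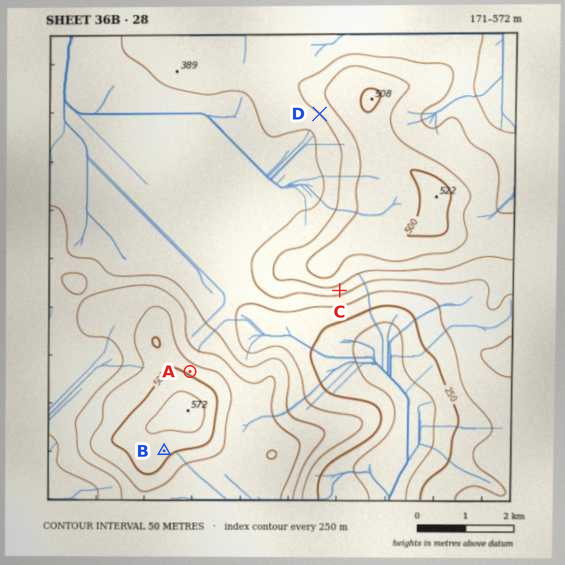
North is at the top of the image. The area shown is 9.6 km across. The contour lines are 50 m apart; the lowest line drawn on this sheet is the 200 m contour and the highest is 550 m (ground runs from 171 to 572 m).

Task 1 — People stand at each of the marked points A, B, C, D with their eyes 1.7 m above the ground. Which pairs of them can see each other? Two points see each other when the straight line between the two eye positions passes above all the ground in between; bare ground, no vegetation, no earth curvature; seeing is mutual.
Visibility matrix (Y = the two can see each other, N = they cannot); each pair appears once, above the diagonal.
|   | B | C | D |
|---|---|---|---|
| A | N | Y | Y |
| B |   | N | N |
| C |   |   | N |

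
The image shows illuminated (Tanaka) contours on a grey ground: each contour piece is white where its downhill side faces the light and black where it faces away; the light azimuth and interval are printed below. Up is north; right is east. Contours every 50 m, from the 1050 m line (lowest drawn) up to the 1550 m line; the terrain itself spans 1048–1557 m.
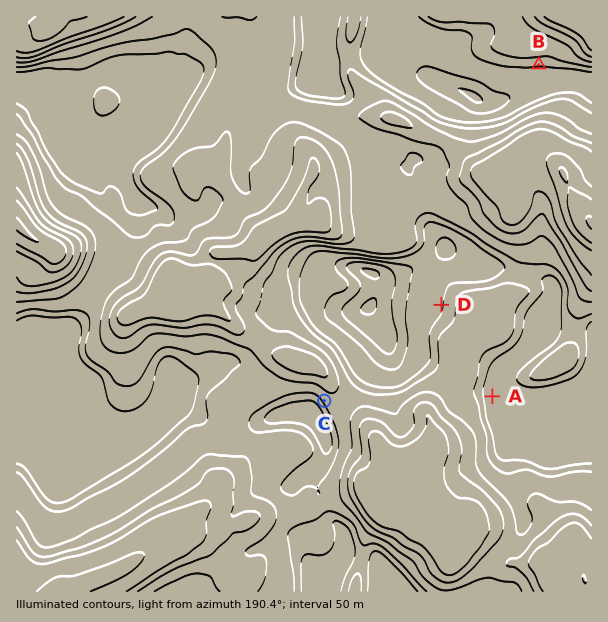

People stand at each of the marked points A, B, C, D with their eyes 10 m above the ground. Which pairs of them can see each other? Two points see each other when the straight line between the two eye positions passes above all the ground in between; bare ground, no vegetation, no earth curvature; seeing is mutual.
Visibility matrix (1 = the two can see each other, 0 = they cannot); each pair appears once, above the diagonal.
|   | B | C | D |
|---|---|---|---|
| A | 0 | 1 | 1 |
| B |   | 0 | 0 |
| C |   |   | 0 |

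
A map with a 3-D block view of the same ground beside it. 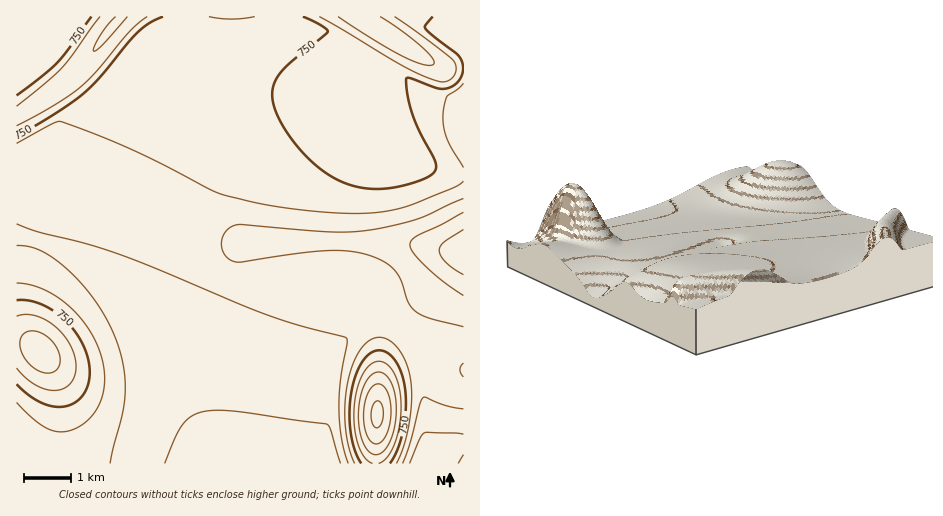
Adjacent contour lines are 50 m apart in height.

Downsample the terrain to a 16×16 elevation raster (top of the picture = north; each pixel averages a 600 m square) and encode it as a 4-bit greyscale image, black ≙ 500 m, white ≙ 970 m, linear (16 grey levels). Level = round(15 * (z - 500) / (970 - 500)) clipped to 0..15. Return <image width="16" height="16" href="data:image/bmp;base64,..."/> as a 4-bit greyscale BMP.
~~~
<image width="16" height="16" href="data:image/bmp;base64,Qk32AAAAAAAAAHYAAAAoAAAAEAAAABAAAAABAAQAAAAAAIAAAAATCwAAEwsAABAAAAAAAAAAAAAAABEREQAiIiIAMzMzAERERABVVVUAZmZmAHd3dwCIiIgAmZmZAKqqqgC7u7sAzMzMAN3d3QDu7u4A////AGZlQzMzNKkzZ2VDMzM120SJhkQzREXLVbuFRERERZlmunVEREVVZlWYZERFVVVVVGVUVVVVVVVDVVVVVVVVVDFVVVZlVVVVQ1VWZmZnd3d1ZmZmd3eImYdmZnd3eImZhqh3d3eIiZiGipd3eIiIiIh4uXd3iIiauXibh3d3ibuY"/>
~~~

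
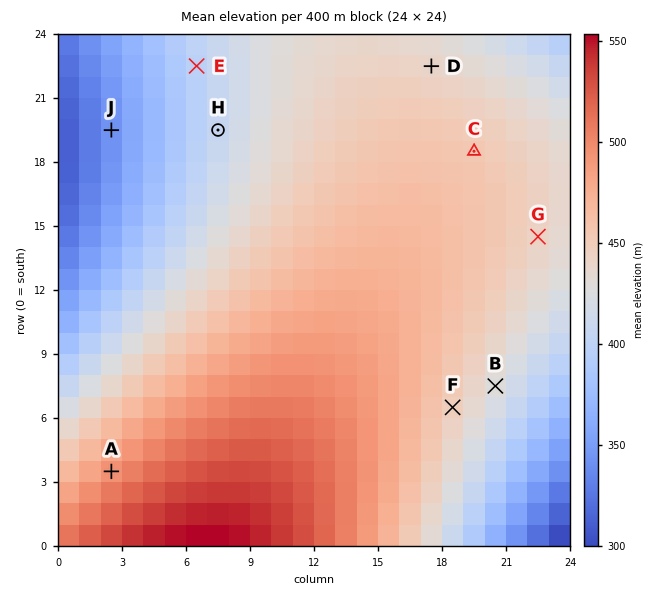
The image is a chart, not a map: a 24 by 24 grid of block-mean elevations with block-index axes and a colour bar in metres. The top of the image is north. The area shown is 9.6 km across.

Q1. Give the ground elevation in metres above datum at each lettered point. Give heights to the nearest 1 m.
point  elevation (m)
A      495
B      427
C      454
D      440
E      398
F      448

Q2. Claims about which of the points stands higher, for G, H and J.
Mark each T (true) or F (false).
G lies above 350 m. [T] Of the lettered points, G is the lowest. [F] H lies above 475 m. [F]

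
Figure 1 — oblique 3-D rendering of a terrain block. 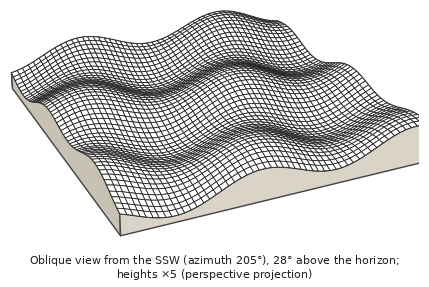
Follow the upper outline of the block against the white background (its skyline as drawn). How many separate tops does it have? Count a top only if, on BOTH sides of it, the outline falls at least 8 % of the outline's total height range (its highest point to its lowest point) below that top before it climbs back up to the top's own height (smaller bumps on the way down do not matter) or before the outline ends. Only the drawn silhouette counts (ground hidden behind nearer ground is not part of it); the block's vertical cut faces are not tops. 2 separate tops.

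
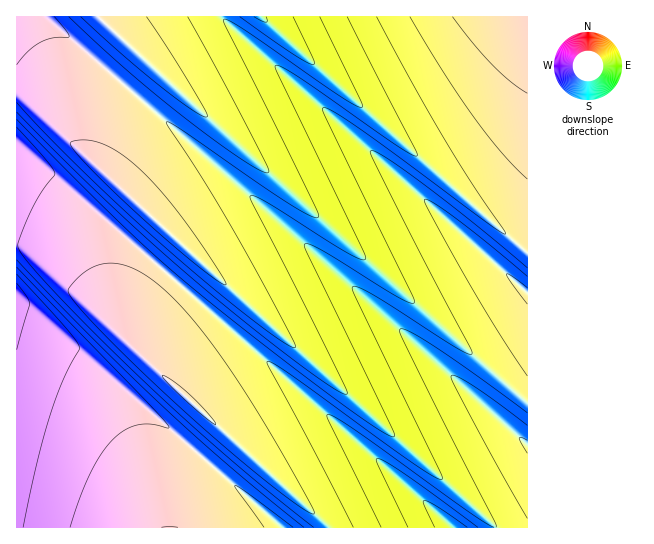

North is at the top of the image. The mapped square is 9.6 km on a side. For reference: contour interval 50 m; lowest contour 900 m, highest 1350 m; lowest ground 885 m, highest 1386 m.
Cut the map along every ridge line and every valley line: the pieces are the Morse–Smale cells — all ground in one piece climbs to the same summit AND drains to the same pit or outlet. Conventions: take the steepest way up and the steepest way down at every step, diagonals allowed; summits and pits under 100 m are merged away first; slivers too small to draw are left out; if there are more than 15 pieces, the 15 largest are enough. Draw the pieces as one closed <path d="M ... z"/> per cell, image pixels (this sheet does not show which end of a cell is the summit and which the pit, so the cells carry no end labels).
<path d="M98 16l-82 1 0 510 311 1-6-9-190-174 0-15 8-31 10-18 30-34 1-5-92-85 3-27 8-24 16-24 22-25 0-4z"/><path d="M138 53l-1 4-30 36-8 13-6 13-5 26 0 12 3 4 216 198 179 158 9 11 32 0 1-126-145-126z"/><path d="M222 16l-123 1 234 214 194 170 1-108-293-262z"/><path d="M181 243l-32 38-10 18-8 31 0 15 198 183 166-1-9-10-139-122z"/><path d="M527 16l-266 1 266 235z"/><path d="M261 16l-38 0 0 2 304 274 1-39z"/>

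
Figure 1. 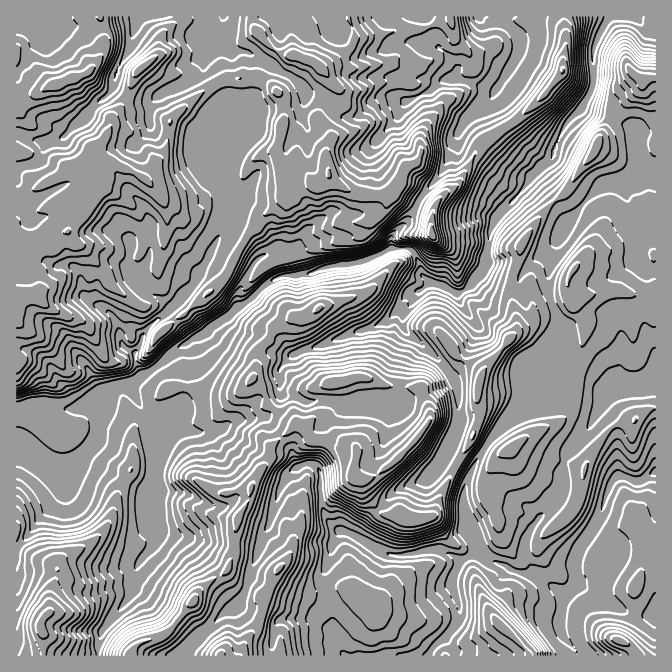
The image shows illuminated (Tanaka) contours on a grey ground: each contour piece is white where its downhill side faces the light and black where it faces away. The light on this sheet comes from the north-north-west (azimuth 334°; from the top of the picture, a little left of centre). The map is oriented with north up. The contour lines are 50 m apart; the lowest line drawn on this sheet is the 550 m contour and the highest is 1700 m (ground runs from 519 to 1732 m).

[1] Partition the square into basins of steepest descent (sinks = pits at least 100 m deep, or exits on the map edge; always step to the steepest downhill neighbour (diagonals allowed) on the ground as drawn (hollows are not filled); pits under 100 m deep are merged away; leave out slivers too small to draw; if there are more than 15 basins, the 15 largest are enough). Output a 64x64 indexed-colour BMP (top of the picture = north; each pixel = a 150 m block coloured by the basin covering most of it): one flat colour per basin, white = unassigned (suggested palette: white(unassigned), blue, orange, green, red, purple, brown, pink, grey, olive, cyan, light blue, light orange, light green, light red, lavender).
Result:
<image width="64" height="64" href="data:image/bmp;base64,Qk12CAAAAAAAAHYAAAAoAAAAQAAAAEAAAAABAAQAAAAAAAAIAAATCwAAEwsAABAAAAAAAAAA////ALR3HwAOf/8ALKAsACgn1gC9Z5QAS1aMAMJ34wB/f38AIr28AM++FwDox64AeLv/AIrfmACWmP8A1bDFABEREREREREREREREREREREREiIiIiIiIiIiIiIiIiIiERERERERERERERERERERERESIiIiIiIiIiIiIiIiIiIREREREREREREREREREREREREiIiIiIiIiIiIiIiIiIhERERERERERERERERERERERESIiIiIiIiIiIiIiIiIiERERERERERERERERERERERERIiIiIiIiIiIiIiIiIiIRERERERERERERERERERERERIiIiIiIiIiIiIiIiIiIhEREREREREREREREREREhESIiIiIiIiIiIiIiIiIiIiERERERERERERERERESIiIiIiIiIiIiIiIiIiIiIiIiIRERERERERERERERERIiIiIiIiIiIiIiIiIiIiIiIiIhERERERERERERERERESIiIiIiIiIiIiIiIiIiIiIiIiERERERERERERERERERIiIiIiIiIiIiIiIiIiIiIiIiIRERERERERERERERERESIiIiIiIiIiIiIiIiIiIiIiIhERERERERERERERERERIiIiIiIiIiIiIiIiIiIiIiIiEREREREREREREREREREiIiIiIiIiIiIiIiIiIiIiIiIRERERERERERERERERERIiIiIREREiIiIiIiIiIiIiIhEREREREREREREREREREiIiIhERESIiIiIiIiIiIiIiERERERERERERERERERERIiIhEREREiIiIiIiIiIiIiIREREREREREREREREREREREhERERESIiIiIiIiIiIiIhEREREREREREREREREREREREREREREiIiIiIiIiIiIiERERERERERERERERERERERERERERESIiIiIiIiIiIiIREREREREREREREREREREREREREREREiIiIiIiIiIiIhERERERERERERERERERERERERERERESIiIiIiIiIiIiEREREREREREREREREREREREREREREREiIiIiIiIiIiIRERERERERERERERERERERERERERERESIiIiIiIiIiIhERERERERERERERERERERERERERERERIiIiIiIiIiIiEREREREREREREREREREREREREREREREiIiIiIiIiIiIRERERERERERERERERERERERERERERESIiIiIiIiIiIhERERERERERERERERERERERERERERERIiIiIiIiIiIiERERERERERERERERERERERERERERERESIiIiIiIiIiIRERERERERERERERERERERERERERERERIiIiIiIiIiIhERERERERERERERERERERERERERERERESIiIiIiIiIiEREREREREREREREREREREREREREREREREiIiIiIiIiIRERERERERERERERERERERERERERERERERIiIiIiIiIhERERERERERERERERERERERERERERERERESIiIiIiIiEREREREREREREREREREREREREREREREREREiIiIiIiIREREREREREREREREREREREREREREREREREREiIiIiIhEREREREREREREREREREREREREREREREREREREREhERERERERERERERERERERERERERERERERERERERERERERERERERERERERERERERERERERERERERERERERERERERERERERERERERERERERERERERERERERERERERERERERERERERERERERERERERERERERERERERERERERERERERERERERERERERERERERERERERERERERERERERERERERERERERERERERERERERERERERERERERERERERERERERERERERERERERERERERERERERERERERERERERERERERERERERERERERERERERERERERERERERERERERERERERERERERERERERERERERERERERERERERERRBERERERERERERERERERERERERERERERERMREREREUREQREREREREREREREREREREREREREREREREzMxERERREREERERERERERERERERERERETMREREREREzMzEREREURERBERERERERERERERERERMzMxERERERETMzMRERERFEREERERERERERERERERERMzMzMRERERERMzMxEREREURERBERERERERERERERERETMzMxEREREREzMzERERERREREQRERERERERERERERERMzMzERERERETMzMREREREUREREEREREREREREREREREzMzMxEREREREzMRERERERREREREEREREREREREREREzMzMzERERERETMzERERERFERERERBEREREREREREREzMzMzMzERERERMzMxEREREUREREREQREREREREREREzMzMzMzMxERERMzMzEREREUREREREREERERERERERETMzMzMzMzMRERMzMzNEREFERERERERERBEREREREREREzMzMzMzMzMzMzMzNEREREREREREREREQRERERERERERMzMzMzMzMzMzMzERERERERRERERERERBERERERERERETMzMzMzMzMzMRERERERERERREREREREERERERERERERMzMzMzMzMzMREREREREREREUREREREQREREREREREREzMzMzMzMzMRERERERERERERRERERERBEREREREREREzMzMzMzMzMxERERERERERERFEREREREERERER"/>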